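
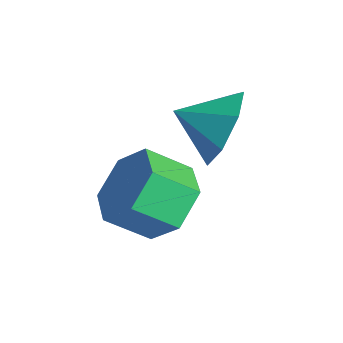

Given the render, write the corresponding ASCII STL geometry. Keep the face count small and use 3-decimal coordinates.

solid 
facet normal 0.410 0.828 -0.382
outer loop
vertex 4.24 -1.622 0.634
vertex 3.642 -1.654 -0.077
vertex 3.545 -1.227 0.743
endloop
endfacet
facet normal -0.027 -0.310 0.950
outer loop
vertex 4.24 -1.622 0.634
vertex 3.545 -1.227 0.743
vertex 3.218 -2.506 0.317
endloop
endfacet
facet normal 0.411 0.828 -0.382
outer loop
vertex 3.545 -1.227 0.743
vertex 3.642 -1.654 -0.077
vertex 2.923 -1.153 0.235
endloop
endfacet
facet normal -0.636 -0.092 0.766
outer loop
vertex 3.545 -1.227 0.743
vertex 2.923 -1.153 0.235
vertex 3.218 -2.506 0.317
endloop
endfacet
facet normal 0.411 0.828 -0.382
outer loop
vertex 2.923 -1.153 0.235
vertex 3.642 -1.654 -0.077
vertex 2.842 -1.456 -0.509
endloop
endfacet
facet normal -0.962 -0.199 0.186
outer loop
vertex 2.923 -1.153 0.235
vertex 2.842 -1.456 -0.509
vertex 3.218 -2.506 0.317
endloop
endfacet
facet normal 0.412 0.827 -0.383
outer loop
vertex 2.842 -1.456 -0.509
vertex 3.642 -1.654 -0.077
vertex 3.363 -1.909 -0.927
endloop
endfacet
facet normal -0.759 -0.548 -0.352
outer loop
vertex 2.842 -1.456 -0.509
vertex 3.363 -1.909 -0.927
vertex 3.218 -2.506 0.317
endloop
endfacet
facet normal 0.411 0.827 -0.383
outer loop
vertex 3.363 -1.909 -0.927
vertex 3.642 -1.654 -0.077
vertex 4.094 -2.169 -0.705
endloop
endfacet
facet normal -0.178 -0.879 -0.443
outer loop
vertex 3.363 -1.909 -0.927
vertex 4.094 -2.169 -0.705
vertex 3.218 -2.506 0.317
endloop
endfacet
facet normal 0.411 0.827 -0.383
outer loop
vertex 4.094 -2.169 -0.705
vertex 3.642 -1.654 -0.077
vertex 4.484 -2.041 -0.01
endloop
endfacet
facet normal 0.341 -0.940 -0.018
outer loop
vertex 4.094 -2.169 -0.705
vertex 4.484 -2.041 -0.01
vertex 3.218 -2.506 0.317
endloop
endfacet
facet normal 0.411 0.827 -0.383
outer loop
vertex 4.484 -2.041 -0.01
vertex 3.642 -1.654 -0.077
vertex 4.24 -1.622 0.634
endloop
endfacet
facet normal 0.408 -0.687 0.601
outer loop
vertex 4.484 -2.041 -0.01
vertex 4.24 -1.622 0.634
vertex 3.218 -2.506 0.317
endloop
endfacet
facet normal 0.174 0.778 -0.604
outer loop
vertex 4.907 -3.032 -1.616
vertex 4.045 -2.852 -1.632
vertex 4.56 -2.489 -1.017
endloop
endfacet
facet normal 0.902 0.120 0.414
outer loop
vertex 4.907 -3.032 -1.616
vertex 4.56 -2.489 -1.017
vertex 4.716 -3.888 -0.952
endloop
endfacet
facet normal 0.902 0.120 0.414
outer loop
vertex 4.716 -3.888 -0.952
vertex 4.56 -2.489 -1.017
vertex 4.369 -3.345 -0.353
endloop
endfacet
facet normal -0.174 -0.778 0.604
outer loop
vertex 4.716 -3.888 -0.952
vertex 4.369 -3.345 -0.353
vertex 3.855 -3.708 -0.968
endloop
endfacet
facet normal 0.174 0.778 -0.604
outer loop
vertex 4.56 -2.489 -1.017
vertex 4.045 -2.852 -1.632
vertex 3.698 -2.309 -1.033
endloop
endfacet
facet normal 0.109 0.594 0.797
outer loop
vertex 4.56 -2.489 -1.017
vertex 3.698 -2.309 -1.033
vertex 4.369 -3.345 -0.353
endloop
endfacet
facet normal 0.110 0.594 0.797
outer loop
vertex 4.369 -3.345 -0.353
vertex 3.698 -2.309 -1.033
vertex 3.507 -3.165 -0.368
endloop
endfacet
facet normal -0.173 -0.778 0.604
outer loop
vertex 4.369 -3.345 -0.353
vertex 3.507 -3.165 -0.368
vertex 3.855 -3.708 -0.968
endloop
endfacet
facet normal 0.174 0.778 -0.604
outer loop
vertex 3.698 -2.309 -1.033
vertex 4.045 -2.852 -1.632
vertex 3.184 -2.672 -1.648
endloop
endfacet
facet normal -0.793 0.474 0.383
outer loop
vertex 3.698 -2.309 -1.033
vertex 3.184 -2.672 -1.648
vertex 3.507 -3.165 -0.368
endloop
endfacet
facet normal -0.793 0.474 0.383
outer loop
vertex 3.507 -3.165 -0.368
vertex 3.184 -2.672 -1.648
vertex 2.993 -3.528 -0.984
endloop
endfacet
facet normal -0.174 -0.778 0.604
outer loop
vertex 3.507 -3.165 -0.368
vertex 2.993 -3.528 -0.984
vertex 3.855 -3.708 -0.968
endloop
endfacet
facet normal 0.174 0.778 -0.604
outer loop
vertex 3.184 -2.672 -1.648
vertex 4.045 -2.852 -1.632
vertex 3.531 -3.215 -2.247
endloop
endfacet
facet normal -0.902 -0.120 -0.414
outer loop
vertex 3.184 -2.672 -1.648
vertex 3.531 -3.215 -2.247
vertex 2.993 -3.528 -0.984
endloop
endfacet
facet normal -0.902 -0.120 -0.414
outer loop
vertex 2.993 -3.528 -0.984
vertex 3.531 -3.215 -2.247
vertex 3.34 -4.071 -1.583
endloop
endfacet
facet normal -0.174 -0.778 0.604
outer loop
vertex 2.993 -3.528 -0.984
vertex 3.34 -4.071 -1.583
vertex 3.855 -3.708 -0.968
endloop
endfacet
facet normal 0.173 0.778 -0.604
outer loop
vertex 3.531 -3.215 -2.247
vertex 4.045 -2.852 -1.632
vertex 4.393 -3.395 -2.232
endloop
endfacet
facet normal -0.110 -0.594 -0.797
outer loop
vertex 3.531 -3.215 -2.247
vertex 4.393 -3.395 -2.232
vertex 3.34 -4.071 -1.583
endloop
endfacet
facet normal -0.109 -0.594 -0.797
outer loop
vertex 3.34 -4.071 -1.583
vertex 4.393 -3.395 -2.232
vertex 4.202 -4.251 -1.567
endloop
endfacet
facet normal -0.174 -0.778 0.604
outer loop
vertex 3.34 -4.071 -1.583
vertex 4.202 -4.251 -1.567
vertex 3.855 -3.708 -0.968
endloop
endfacet
facet normal 0.174 0.778 -0.604
outer loop
vertex 4.393 -3.395 -2.232
vertex 4.045 -2.852 -1.632
vertex 4.907 -3.032 -1.616
endloop
endfacet
facet normal 0.793 -0.474 -0.382
outer loop
vertex 4.393 -3.395 -2.232
vertex 4.907 -3.032 -1.616
vertex 4.202 -4.251 -1.567
endloop
endfacet
facet normal 0.793 -0.474 -0.383
outer loop
vertex 4.202 -4.251 -1.567
vertex 4.907 -3.032 -1.616
vertex 4.716 -3.888 -0.952
endloop
endfacet
facet normal -0.174 -0.778 0.604
outer loop
vertex 4.202 -4.251 -1.567
vertex 4.716 -3.888 -0.952
vertex 3.855 -3.708 -0.968
endloop
endfacet

endsolid


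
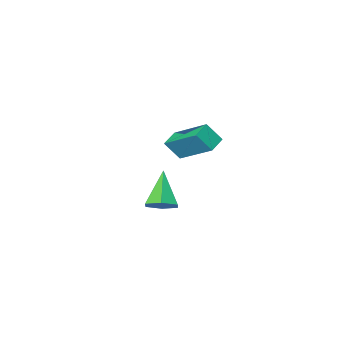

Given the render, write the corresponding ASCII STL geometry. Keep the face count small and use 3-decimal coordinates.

solid 
facet normal -0.833 -0.454 0.316
outer loop
vertex -4.035 -0.276 2.669
vertex -4.552 0.104 1.851
vertex -3.536 -1.95 1.577
endloop
endfacet
facet normal 0.497 -0.365 0.787
outer loop
vertex -2.828 -1.564 1.309
vertex -4.035 -0.276 2.669
vertex -3.536 -1.95 1.577
endloop
endfacet
facet normal -0.833 -0.454 0.316
outer loop
vertex -3.536 -1.95 1.577
vertex -4.552 0.104 1.851
vertex -4.053 -1.57 0.759
endloop
endfacet
facet normal 0.242 -0.812 -0.530
outer loop
vertex -4.053 -1.57 0.759
vertex -2.828 -1.564 1.309
vertex -3.536 -1.95 1.577
endloop
endfacet
facet normal -0.242 0.812 0.530
outer loop
vertex -4.035 -0.276 2.669
vertex -3.844 0.49 1.583
vertex -4.552 0.104 1.851
endloop
endfacet
facet normal 0.497 -0.365 0.787
outer loop
vertex -3.327 0.11 2.401
vertex -4.035 -0.276 2.669
vertex -2.828 -1.564 1.309
endloop
endfacet
facet normal -0.242 0.812 0.530
outer loop
vertex -3.327 0.11 2.401
vertex -3.844 0.49 1.583
vertex -4.035 -0.276 2.669
endloop
endfacet
facet normal -0.497 0.365 -0.787
outer loop
vertex -4.552 0.104 1.851
vertex -3.844 0.49 1.583
vertex -4.053 -1.57 0.759
endloop
endfacet
facet normal 0.242 -0.812 -0.530
outer loop
vertex -3.345 -1.184 0.491
vertex -2.828 -1.564 1.309
vertex -4.053 -1.57 0.759
endloop
endfacet
facet normal -0.497 0.365 -0.787
outer loop
vertex -4.053 -1.57 0.759
vertex -3.844 0.49 1.583
vertex -3.345 -1.184 0.491
endloop
endfacet
facet normal 0.833 0.454 -0.316
outer loop
vertex -3.345 -1.184 0.491
vertex -3.327 0.11 2.401
vertex -2.828 -1.564 1.309
endloop
endfacet
facet normal 0.833 0.454 -0.316
outer loop
vertex -3.844 0.49 1.583
vertex -3.327 0.11 2.401
vertex -3.345 -1.184 0.491
endloop
endfacet
facet normal 0.359 0.548 -0.755
outer loop
vertex 1.073 3.889 1.605
vertex 0.432 3.98 1.366
vertex 0.698 4.428 1.818
endloop
endfacet
facet normal 0.594 0.098 0.798
outer loop
vertex 1.073 3.889 1.605
vertex 0.698 4.428 1.818
vertex -0.172 3.06 2.634
endloop
endfacet
facet normal 0.360 0.548 -0.755
outer loop
vertex 0.698 4.428 1.818
vertex 0.432 3.98 1.366
vertex 0.058 4.519 1.579
endloop
endfacet
facet normal -0.206 0.595 0.777
outer loop
vertex 0.698 4.428 1.818
vertex 0.058 4.519 1.579
vertex -0.172 3.06 2.634
endloop
endfacet
facet normal 0.360 0.548 -0.755
outer loop
vertex 0.058 4.519 1.579
vertex 0.432 3.98 1.366
vertex -0.209 4.071 1.126
endloop
endfacet
facet normal -0.921 0.313 0.233
outer loop
vertex 0.058 4.519 1.579
vertex -0.209 4.071 1.126
vertex -0.172 3.06 2.634
endloop
endfacet
facet normal 0.360 0.548 -0.755
outer loop
vertex -0.209 4.071 1.126
vertex 0.432 3.98 1.366
vertex 0.166 3.532 0.914
endloop
endfacet
facet normal -0.835 -0.466 -0.292
outer loop
vertex -0.209 4.071 1.126
vertex 0.166 3.532 0.914
vertex -0.172 3.06 2.634
endloop
endfacet
facet normal 0.359 0.548 -0.755
outer loop
vertex 0.166 3.532 0.914
vertex 0.432 3.98 1.366
vertex 0.807 3.441 1.153
endloop
endfacet
facet normal -0.036 -0.962 -0.271
outer loop
vertex 0.166 3.532 0.914
vertex 0.807 3.441 1.153
vertex -0.172 3.06 2.634
endloop
endfacet
facet normal 0.359 0.548 -0.755
outer loop
vertex 0.807 3.441 1.153
vertex 0.432 3.98 1.366
vertex 1.073 3.889 1.605
endloop
endfacet
facet normal 0.680 -0.680 0.274
outer loop
vertex 0.807 3.441 1.153
vertex 1.073 3.889 1.605
vertex -0.172 3.06 2.634
endloop
endfacet

endsolid


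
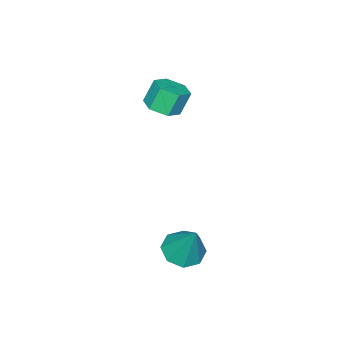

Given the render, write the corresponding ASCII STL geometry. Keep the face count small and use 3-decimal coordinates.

solid 
facet normal 0.391 -0.174 -0.904
outer loop
vertex -1.97 -0.654 1.129
vertex -2.456 -1.359 1.055
vertex -2.754 -0.601 0.78
endloop
endfacet
facet normal 0.127 0.983 -0.135
outer loop
vertex -1.97 -0.654 1.129
vertex -2.754 -0.601 0.78
vertex -2.458 -0.436 2.259
endloop
endfacet
facet normal 0.128 0.983 -0.135
outer loop
vertex -2.458 -0.436 2.259
vertex -2.754 -0.601 0.78
vertex -3.242 -0.382 1.91
endloop
endfacet
facet normal -0.390 0.174 0.904
outer loop
vertex -2.458 -0.436 2.259
vertex -3.242 -0.382 1.91
vertex -2.944 -1.141 2.185
endloop
endfacet
facet normal 0.391 -0.174 -0.904
outer loop
vertex -2.754 -0.601 0.78
vertex -2.456 -1.359 1.055
vertex -3.24 -1.306 0.706
endloop
endfacet
facet normal -0.726 0.545 -0.419
outer loop
vertex -2.754 -0.601 0.78
vertex -3.24 -1.306 0.706
vertex -3.242 -0.382 1.91
endloop
endfacet
facet normal -0.727 0.544 -0.419
outer loop
vertex -3.242 -0.382 1.91
vertex -3.24 -1.306 0.706
vertex -3.728 -1.088 1.836
endloop
endfacet
facet normal -0.391 0.174 0.904
outer loop
vertex -3.242 -0.382 1.91
vertex -3.728 -1.088 1.836
vertex -2.944 -1.141 2.185
endloop
endfacet
facet normal 0.391 -0.174 -0.904
outer loop
vertex -3.24 -1.306 0.706
vertex -2.456 -1.359 1.055
vertex -2.942 -2.064 0.981
endloop
endfacet
facet normal -0.853 -0.438 -0.284
outer loop
vertex -3.24 -1.306 0.706
vertex -2.942 -2.064 0.981
vertex -3.728 -1.088 1.836
endloop
endfacet
facet normal -0.853 -0.438 -0.284
outer loop
vertex -3.728 -1.088 1.836
vertex -2.942 -2.064 0.981
vertex -3.43 -1.846 2.111
endloop
endfacet
facet normal -0.391 0.174 0.904
outer loop
vertex -3.728 -1.088 1.836
vertex -3.43 -1.846 2.111
vertex -2.944 -1.141 2.185
endloop
endfacet
facet normal 0.390 -0.174 -0.904
outer loop
vertex -2.942 -2.064 0.981
vertex -2.456 -1.359 1.055
vertex -2.158 -2.118 1.33
endloop
endfacet
facet normal -0.128 -0.983 0.134
outer loop
vertex -2.942 -2.064 0.981
vertex -2.158 -2.118 1.33
vertex -3.43 -1.846 2.111
endloop
endfacet
facet normal -0.127 -0.983 0.136
outer loop
vertex -3.43 -1.846 2.111
vertex -2.158 -2.118 1.33
vertex -2.646 -1.899 2.46
endloop
endfacet
facet normal -0.391 0.174 0.904
outer loop
vertex -3.43 -1.846 2.111
vertex -2.646 -1.899 2.46
vertex -2.944 -1.141 2.185
endloop
endfacet
facet normal 0.391 -0.174 -0.904
outer loop
vertex -2.158 -2.118 1.33
vertex -2.456 -1.359 1.055
vertex -1.672 -1.412 1.404
endloop
endfacet
facet normal 0.727 -0.544 0.419
outer loop
vertex -2.158 -2.118 1.33
vertex -1.672 -1.412 1.404
vertex -2.646 -1.899 2.46
endloop
endfacet
facet normal 0.726 -0.545 0.419
outer loop
vertex -2.646 -1.899 2.46
vertex -1.672 -1.412 1.404
vertex -2.16 -1.194 2.534
endloop
endfacet
facet normal -0.391 0.174 0.904
outer loop
vertex -2.646 -1.899 2.46
vertex -2.16 -1.194 2.534
vertex -2.944 -1.141 2.185
endloop
endfacet
facet normal 0.391 -0.174 -0.904
outer loop
vertex -1.672 -1.412 1.404
vertex -2.456 -1.359 1.055
vertex -1.97 -0.654 1.129
endloop
endfacet
facet normal 0.853 0.438 0.284
outer loop
vertex -1.672 -1.412 1.404
vertex -1.97 -0.654 1.129
vertex -2.16 -1.194 2.534
endloop
endfacet
facet normal 0.853 0.438 0.284
outer loop
vertex -2.16 -1.194 2.534
vertex -1.97 -0.654 1.129
vertex -2.458 -0.436 2.259
endloop
endfacet
facet normal -0.391 0.174 0.904
outer loop
vertex -2.16 -1.194 2.534
vertex -2.458 -0.436 2.259
vertex -2.944 -1.141 2.185
endloop
endfacet
facet normal -0.183 -0.437 -0.880
outer loop
vertex 2.934 3.837 -3.012
vertex 2.243 3.321 -2.612
vertex 2.287 4.168 -3.042
endloop
endfacet
facet normal 0.457 0.885 -0.088
outer loop
vertex 2.934 3.837 -3.012
vertex 2.287 4.168 -3.042
vertex 2.617 4.219 -0.808
endloop
endfacet
facet normal -0.182 -0.438 -0.881
outer loop
vertex 2.287 4.168 -3.042
vertex 2.243 3.321 -2.612
vertex 1.614 4.003 -2.821
endloop
endfacet
facet normal -0.234 0.972 0.012
outer loop
vertex 2.287 4.168 -3.042
vertex 1.614 4.003 -2.821
vertex 2.617 4.219 -0.808
endloop
endfacet
facet normal -0.183 -0.438 -0.880
outer loop
vertex 1.614 4.003 -2.821
vertex 2.243 3.321 -2.612
vertex 1.31 3.439 -2.477
endloop
endfacet
facet normal -0.746 0.590 0.308
outer loop
vertex 1.614 4.003 -2.821
vertex 1.31 3.439 -2.477
vertex 2.617 4.219 -0.808
endloop
endfacet
facet normal -0.183 -0.437 -0.881
outer loop
vertex 1.31 3.439 -2.477
vertex 2.243 3.321 -2.612
vertex 1.552 2.806 -2.213
endloop
endfacet
facet normal -0.778 -0.036 0.627
outer loop
vertex 1.31 3.439 -2.477
vertex 1.552 2.806 -2.213
vertex 2.617 4.219 -0.808
endloop
endfacet
facet normal -0.183 -0.437 -0.881
outer loop
vertex 1.552 2.806 -2.213
vertex 2.243 3.321 -2.612
vertex 2.199 2.475 -2.183
endloop
endfacet
facet normal -0.313 -0.541 0.781
outer loop
vertex 1.552 2.806 -2.213
vertex 2.199 2.475 -2.183
vertex 2.617 4.219 -0.808
endloop
endfacet
facet normal -0.182 -0.437 -0.881
outer loop
vertex 2.199 2.475 -2.183
vertex 2.243 3.321 -2.612
vertex 2.871 2.64 -2.404
endloop
endfacet
facet normal 0.378 -0.627 0.681
outer loop
vertex 2.199 2.475 -2.183
vertex 2.871 2.64 -2.404
vertex 2.617 4.219 -0.808
endloop
endfacet
facet normal -0.183 -0.438 -0.880
outer loop
vertex 2.871 2.64 -2.404
vertex 2.243 3.321 -2.612
vertex 3.176 3.204 -2.748
endloop
endfacet
facet normal 0.889 -0.246 0.385
outer loop
vertex 2.871 2.64 -2.404
vertex 3.176 3.204 -2.748
vertex 2.617 4.219 -0.808
endloop
endfacet
facet normal -0.183 -0.437 -0.880
outer loop
vertex 3.176 3.204 -2.748
vertex 2.243 3.321 -2.612
vertex 2.934 3.837 -3.012
endloop
endfacet
facet normal 0.922 0.380 0.067
outer loop
vertex 3.176 3.204 -2.748
vertex 2.934 3.837 -3.012
vertex 2.617 4.219 -0.808
endloop
endfacet

endsolid


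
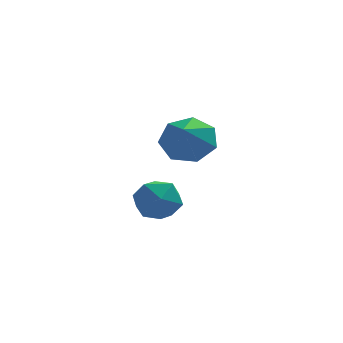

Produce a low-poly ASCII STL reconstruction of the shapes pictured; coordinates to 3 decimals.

solid 
facet normal -0.003 0.298 0.955
outer loop
vertex 1.585 -3.126 1.2
vertex 1.161 -3.934 1.451
vertex 2.106 -3.88 1.437
endloop
endfacet
facet normal 0.554 0.573 0.604
outer loop
vertex 1.585 -3.126 1.2
vertex 2.106 -3.88 1.437
vertex 2.358 -3.345 0.698
endloop
endfacet
facet normal 0.304 0.951 0.053
outer loop
vertex 1.585 -3.126 1.2
vertex 2.358 -3.345 0.698
vertex 1.569 -3.068 0.255
endloop
endfacet
facet normal -0.408 0.911 0.063
outer loop
vertex 1.585 -3.126 1.2
vertex 1.569 -3.068 0.255
vertex 0.829 -3.432 0.72
endloop
endfacet
facet normal -0.599 0.507 0.620
outer loop
vertex 1.585 -3.126 1.2
vertex 0.829 -3.432 0.72
vertex 1.161 -3.934 1.451
endloop
endfacet
facet normal 0.939 0.032 0.343
outer loop
vertex 2.358 -3.345 0.698
vertex 2.106 -3.88 1.437
vertex 2.411 -4.288 0.64
endloop
endfacet
facet normal 0.037 -0.412 0.910
outer loop
vertex 2.106 -3.88 1.437
vertex 1.161 -3.934 1.451
vertex 1.671 -4.652 1.105
endloop
endfacet
facet normal -0.926 -0.075 0.369
outer loop
vertex 1.161 -3.934 1.451
vertex 0.829 -3.432 0.72
vertex 0.882 -4.375 0.662
endloop
endfacet
facet normal -0.619 0.578 -0.532
outer loop
vertex 0.829 -3.432 0.72
vertex 1.569 -3.068 0.255
vertex 1.134 -3.84 -0.077
endloop
endfacet
facet normal 0.534 0.644 -0.548
outer loop
vertex 1.569 -3.068 0.255
vertex 2.358 -3.345 0.698
vertex 2.079 -3.786 -0.091
endloop
endfacet
facet normal 0.408 -0.911 -0.063
outer loop
vertex 1.655 -4.594 0.16
vertex 2.411 -4.288 0.64
vertex 1.671 -4.652 1.105
endloop
endfacet
facet normal -0.304 -0.951 -0.053
outer loop
vertex 1.655 -4.594 0.16
vertex 1.671 -4.652 1.105
vertex 0.882 -4.375 0.662
endloop
endfacet
facet normal -0.554 -0.573 -0.604
outer loop
vertex 1.655 -4.594 0.16
vertex 0.882 -4.375 0.662
vertex 1.134 -3.84 -0.077
endloop
endfacet
facet normal 0.003 -0.298 -0.955
outer loop
vertex 1.655 -4.594 0.16
vertex 1.134 -3.84 -0.077
vertex 2.079 -3.786 -0.091
endloop
endfacet
facet normal 0.599 -0.507 -0.620
outer loop
vertex 1.655 -4.594 0.16
vertex 2.079 -3.786 -0.091
vertex 2.411 -4.288 0.64
endloop
endfacet
facet normal 0.619 -0.578 0.532
outer loop
vertex 1.671 -4.652 1.105
vertex 2.411 -4.288 0.64
vertex 2.106 -3.88 1.437
endloop
endfacet
facet normal -0.534 -0.644 0.548
outer loop
vertex 0.882 -4.375 0.662
vertex 1.671 -4.652 1.105
vertex 1.161 -3.934 1.451
endloop
endfacet
facet normal -0.939 -0.032 -0.343
outer loop
vertex 1.134 -3.84 -0.077
vertex 0.882 -4.375 0.662
vertex 0.829 -3.432 0.72
endloop
endfacet
facet normal -0.037 0.412 -0.910
outer loop
vertex 2.079 -3.786 -0.091
vertex 1.134 -3.84 -0.077
vertex 1.569 -3.068 0.255
endloop
endfacet
facet normal 0.926 0.075 -0.369
outer loop
vertex 2.411 -4.288 0.64
vertex 2.079 -3.786 -0.091
vertex 2.358 -3.345 0.698
endloop
endfacet
facet normal 0.186 0.744 -0.642
outer loop
vertex 3.961 0.535 2.025
vertex 3.018 0.361 1.55
vertex 3.243 1.012 2.369
endloop
endfacet
facet normal 0.421 -0.020 0.907
outer loop
vertex 3.961 0.535 2.025
vertex 3.243 1.012 2.369
vertex 2.722 -0.821 2.57
endloop
endfacet
facet normal 0.187 0.743 -0.642
outer loop
vertex 3.243 1.012 2.369
vertex 3.018 0.361 1.55
vertex 2.356 0.999 2.096
endloop
endfacet
facet normal -0.292 0.186 0.938
outer loop
vertex 3.243 1.012 2.369
vertex 2.356 0.999 2.096
vertex 2.722 -0.821 2.57
endloop
endfacet
facet normal 0.187 0.743 -0.642
outer loop
vertex 2.356 0.999 2.096
vertex 3.018 0.361 1.55
vertex 1.967 0.506 1.412
endloop
endfacet
facet normal -0.857 -0.038 0.515
outer loop
vertex 2.356 0.999 2.096
vertex 1.967 0.506 1.412
vertex 2.722 -0.821 2.57
endloop
endfacet
facet normal 0.187 0.744 -0.641
outer loop
vertex 1.967 0.506 1.412
vertex 3.018 0.361 1.55
vertex 2.37 -0.096 0.831
endloop
endfacet
facet normal -0.850 -0.524 -0.046
outer loop
vertex 1.967 0.506 1.412
vertex 2.37 -0.096 0.831
vertex 2.722 -0.821 2.57
endloop
endfacet
facet normal 0.187 0.744 -0.642
outer loop
vertex 2.37 -0.096 0.831
vertex 3.018 0.361 1.55
vertex 3.262 -0.354 0.792
endloop
endfacet
facet normal -0.276 -0.906 -0.322
outer loop
vertex 2.37 -0.096 0.831
vertex 3.262 -0.354 0.792
vertex 2.722 -0.821 2.57
endloop
endfacet
facet normal 0.186 0.744 -0.642
outer loop
vertex 3.262 -0.354 0.792
vertex 3.018 0.361 1.55
vertex 3.97 -0.073 1.323
endloop
endfacet
facet normal 0.433 -0.895 -0.104
outer loop
vertex 3.262 -0.354 0.792
vertex 3.97 -0.073 1.323
vertex 2.722 -0.821 2.57
endloop
endfacet
facet normal 0.186 0.744 -0.642
outer loop
vertex 3.97 -0.073 1.323
vertex 3.018 0.361 1.55
vertex 3.961 0.535 2.025
endloop
endfacet
facet normal 0.743 -0.501 0.443
outer loop
vertex 3.97 -0.073 1.323
vertex 3.961 0.535 2.025
vertex 2.722 -0.821 2.57
endloop
endfacet

endsolid


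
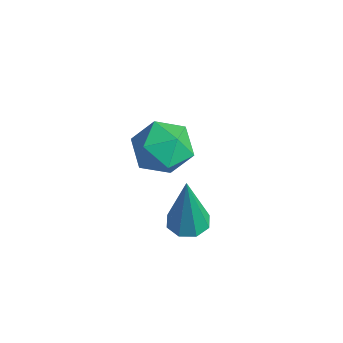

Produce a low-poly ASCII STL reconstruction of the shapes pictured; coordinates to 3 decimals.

solid 
facet normal -0.623 0.562 0.544
outer loop
vertex -2.712 2.809 1.647
vertex -3.534 2.316 1.214
vertex -3.101 1.942 2.096
endloop
endfacet
facet normal -0.005 0.462 0.887
outer loop
vertex -2.712 2.809 1.647
vertex -3.101 1.942 2.096
vertex -2.061 2.079 2.031
endloop
endfacet
facet normal 0.519 0.712 0.474
outer loop
vertex -2.712 2.809 1.647
vertex -2.061 2.079 2.031
vertex -1.85 2.539 1.109
endloop
endfacet
facet normal 0.224 0.966 -0.125
outer loop
vertex -2.712 2.809 1.647
vertex -1.85 2.539 1.109
vertex -2.761 2.685 0.604
endloop
endfacet
facet normal -0.481 0.873 -0.081
outer loop
vertex -2.712 2.809 1.647
vertex -2.761 2.685 0.604
vertex -3.534 2.316 1.214
endloop
endfacet
facet normal 0.092 -0.240 0.966
outer loop
vertex -2.061 2.079 2.031
vertex -3.101 1.942 2.096
vertex -2.479 1.135 1.836
endloop
endfacet
facet normal -0.908 -0.080 0.412
outer loop
vertex -3.101 1.942 2.096
vertex -3.534 2.316 1.214
vertex -3.39 1.281 1.331
endloop
endfacet
facet normal -0.677 0.424 -0.601
outer loop
vertex -3.534 2.316 1.214
vertex -2.761 2.685 0.604
vertex -3.179 1.741 0.409
endloop
endfacet
facet normal 0.465 0.575 -0.673
outer loop
vertex -2.761 2.685 0.604
vertex -1.85 2.539 1.109
vertex -2.139 1.878 0.344
endloop
endfacet
facet normal 0.941 0.164 0.297
outer loop
vertex -1.85 2.539 1.109
vertex -2.061 2.079 2.031
vertex -1.706 1.504 1.226
endloop
endfacet
facet normal -0.224 -0.966 0.125
outer loop
vertex -2.528 1.011 0.793
vertex -2.479 1.135 1.836
vertex -3.39 1.281 1.331
endloop
endfacet
facet normal -0.519 -0.712 -0.474
outer loop
vertex -2.528 1.011 0.793
vertex -3.39 1.281 1.331
vertex -3.179 1.741 0.409
endloop
endfacet
facet normal 0.005 -0.462 -0.887
outer loop
vertex -2.528 1.011 0.793
vertex -3.179 1.741 0.409
vertex -2.139 1.878 0.344
endloop
endfacet
facet normal 0.623 -0.562 -0.544
outer loop
vertex -2.528 1.011 0.793
vertex -2.139 1.878 0.344
vertex -1.706 1.504 1.226
endloop
endfacet
facet normal 0.481 -0.873 0.081
outer loop
vertex -2.528 1.011 0.793
vertex -1.706 1.504 1.226
vertex -2.479 1.135 1.836
endloop
endfacet
facet normal -0.465 -0.575 0.673
outer loop
vertex -3.39 1.281 1.331
vertex -2.479 1.135 1.836
vertex -3.101 1.942 2.096
endloop
endfacet
facet normal -0.941 -0.164 -0.297
outer loop
vertex -3.179 1.741 0.409
vertex -3.39 1.281 1.331
vertex -3.534 2.316 1.214
endloop
endfacet
facet normal -0.092 0.240 -0.966
outer loop
vertex -2.139 1.878 0.344
vertex -3.179 1.741 0.409
vertex -2.761 2.685 0.604
endloop
endfacet
facet normal 0.908 0.080 -0.412
outer loop
vertex -1.706 1.504 1.226
vertex -2.139 1.878 0.344
vertex -1.85 2.539 1.109
endloop
endfacet
facet normal 0.677 -0.424 0.601
outer loop
vertex -2.479 1.135 1.836
vertex -1.706 1.504 1.226
vertex -2.061 2.079 2.031
endloop
endfacet
facet normal -0.054 0.067 -0.996
outer loop
vertex 1.277 0.902 1.432
vertex 0.724 0.561 1.439
vertex 0.875 1.192 1.473
endloop
endfacet
facet normal 0.579 0.760 0.295
outer loop
vertex 1.277 0.902 1.432
vertex 0.875 1.192 1.473
vertex 0.836 0.419 3.541
endloop
endfacet
facet normal -0.053 0.066 -0.996
outer loop
vertex 0.875 1.192 1.473
vertex 0.724 0.561 1.439
vertex 0.384 1.112 1.494
endloop
endfacet
facet normal -0.137 0.929 0.345
outer loop
vertex 0.875 1.192 1.473
vertex 0.384 1.112 1.494
vertex 0.836 0.419 3.541
endloop
endfacet
facet normal -0.052 0.067 -0.996
outer loop
vertex 0.384 1.112 1.494
vertex 0.724 0.561 1.439
vertex 0.093 0.709 1.482
endloop
endfacet
facet normal -0.764 0.541 0.352
outer loop
vertex 0.384 1.112 1.494
vertex 0.093 0.709 1.482
vertex 0.836 0.419 3.541
endloop
endfacet
facet normal -0.052 0.067 -0.996
outer loop
vertex 0.093 0.709 1.482
vertex 0.724 0.561 1.439
vertex 0.171 0.219 1.445
endloop
endfacet
facet normal -0.934 -0.172 0.313
outer loop
vertex 0.093 0.709 1.482
vertex 0.171 0.219 1.445
vertex 0.836 0.419 3.541
endloop
endfacet
facet normal -0.053 0.068 -0.996
outer loop
vertex 0.171 0.219 1.445
vertex 0.724 0.561 1.439
vertex 0.573 -0.071 1.404
endloop
endfacet
facet normal -0.549 -0.797 0.250
outer loop
vertex 0.171 0.219 1.445
vertex 0.573 -0.071 1.404
vertex 0.836 0.419 3.541
endloop
endfacet
facet normal -0.052 0.068 -0.996
outer loop
vertex 0.573 -0.071 1.404
vertex 0.724 0.561 1.439
vertex 1.064 0.009 1.384
endloop
endfacet
facet normal 0.166 -0.966 0.201
outer loop
vertex 0.573 -0.071 1.404
vertex 1.064 0.009 1.384
vertex 0.836 0.419 3.541
endloop
endfacet
facet normal -0.054 0.066 -0.996
outer loop
vertex 1.064 0.009 1.384
vertex 0.724 0.561 1.439
vertex 1.355 0.412 1.395
endloop
endfacet
facet normal 0.793 -0.578 0.194
outer loop
vertex 1.064 0.009 1.384
vertex 1.355 0.412 1.395
vertex 0.836 0.419 3.541
endloop
endfacet
facet normal -0.054 0.067 -0.996
outer loop
vertex 1.355 0.412 1.395
vertex 0.724 0.561 1.439
vertex 1.277 0.902 1.432
endloop
endfacet
facet normal 0.963 0.136 0.232
outer loop
vertex 1.355 0.412 1.395
vertex 1.277 0.902 1.432
vertex 0.836 0.419 3.541
endloop
endfacet

endsolid


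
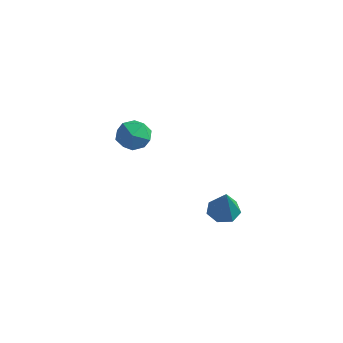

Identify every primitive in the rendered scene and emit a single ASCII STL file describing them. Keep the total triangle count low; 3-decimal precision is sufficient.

solid 
facet normal -0.178 0.983 -0.034
outer loop
vertex -3.987 -0.167 1.424
vertex -4.022 -0.133 2.58
vertex -3.019 0.029 2.026
endloop
endfacet
facet normal 0.212 0.776 -0.594
outer loop
vertex -3.987 -0.167 1.424
vertex -3.019 0.029 2.026
vertex -2.997 -0.677 1.111
endloop
endfacet
facet normal -0.157 0.277 -0.948
outer loop
vertex -3.987 -0.167 1.424
vertex -2.997 -0.677 1.111
vertex -3.986 -1.277 1.099
endloop
endfacet
facet normal -0.776 0.177 -0.606
outer loop
vertex -3.987 -0.167 1.424
vertex -3.986 -1.277 1.099
vertex -4.619 -0.941 2.007
endloop
endfacet
facet normal -0.789 0.613 -0.042
outer loop
vertex -3.987 -0.167 1.424
vertex -4.619 -0.941 2.007
vertex -4.022 -0.133 2.58
endloop
endfacet
facet normal 0.810 0.474 -0.346
outer loop
vertex -2.997 -0.677 1.111
vertex -3.019 0.029 2.026
vertex -2.421 -0.959 2.073
endloop
endfacet
facet normal 0.178 0.810 0.559
outer loop
vertex -3.019 0.029 2.026
vertex -4.022 -0.133 2.58
vertex -3.054 -0.623 2.981
endloop
endfacet
facet normal -0.810 0.211 0.547
outer loop
vertex -4.022 -0.133 2.58
vertex -4.619 -0.941 2.007
vertex -4.043 -1.223 2.969
endloop
endfacet
facet normal -0.788 -0.494 -0.366
outer loop
vertex -4.619 -0.941 2.007
vertex -3.986 -1.277 1.099
vertex -4.021 -1.929 2.054
endloop
endfacet
facet normal 0.213 -0.332 -0.919
outer loop
vertex -3.986 -1.277 1.099
vertex -2.997 -0.677 1.111
vertex -3.018 -1.767 1.5
endloop
endfacet
facet normal 0.776 -0.177 0.606
outer loop
vertex -3.053 -1.733 2.656
vertex -2.421 -0.959 2.073
vertex -3.054 -0.623 2.981
endloop
endfacet
facet normal 0.157 -0.277 0.948
outer loop
vertex -3.053 -1.733 2.656
vertex -3.054 -0.623 2.981
vertex -4.043 -1.223 2.969
endloop
endfacet
facet normal -0.212 -0.776 0.594
outer loop
vertex -3.053 -1.733 2.656
vertex -4.043 -1.223 2.969
vertex -4.021 -1.929 2.054
endloop
endfacet
facet normal 0.178 -0.983 0.034
outer loop
vertex -3.053 -1.733 2.656
vertex -4.021 -1.929 2.054
vertex -3.018 -1.767 1.5
endloop
endfacet
facet normal 0.789 -0.613 0.042
outer loop
vertex -3.053 -1.733 2.656
vertex -3.018 -1.767 1.5
vertex -2.421 -0.959 2.073
endloop
endfacet
facet normal 0.788 0.494 0.366
outer loop
vertex -3.054 -0.623 2.981
vertex -2.421 -0.959 2.073
vertex -3.019 0.029 2.026
endloop
endfacet
facet normal -0.213 0.332 0.919
outer loop
vertex -4.043 -1.223 2.969
vertex -3.054 -0.623 2.981
vertex -4.022 -0.133 2.58
endloop
endfacet
facet normal -0.810 -0.474 0.346
outer loop
vertex -4.021 -1.929 2.054
vertex -4.043 -1.223 2.969
vertex -4.619 -0.941 2.007
endloop
endfacet
facet normal -0.178 -0.810 -0.559
outer loop
vertex -3.018 -1.767 1.5
vertex -4.021 -1.929 2.054
vertex -3.986 -1.277 1.099
endloop
endfacet
facet normal 0.810 -0.211 -0.547
outer loop
vertex -2.421 -0.959 2.073
vertex -3.018 -1.767 1.5
vertex -2.997 -0.677 1.111
endloop
endfacet
facet normal -0.269 0.311 -0.912
outer loop
vertex 4.235 -3.123 -0.333
vertex 3.455 -2.78 0.014
vertex 4.27 -2.365 -0.085
endloop
endfacet
facet normal 0.994 -0.073 0.082
outer loop
vertex 4.235 -3.123 -0.333
vertex 4.27 -2.365 -0.085
vertex 4.025 -3.44 1.946
endloop
endfacet
facet normal -0.269 0.311 -0.912
outer loop
vertex 4.27 -2.365 -0.085
vertex 3.455 -2.78 0.014
vertex 3.691 -1.919 0.238
endloop
endfacet
facet normal 0.689 0.603 0.402
outer loop
vertex 4.27 -2.365 -0.085
vertex 3.691 -1.919 0.238
vertex 4.025 -3.44 1.946
endloop
endfacet
facet normal -0.269 0.311 -0.912
outer loop
vertex 3.691 -1.919 0.238
vertex 3.455 -2.78 0.014
vertex 2.935 -2.122 0.392
endloop
endfacet
facet normal -0.062 0.739 0.670
outer loop
vertex 3.691 -1.919 0.238
vertex 2.935 -2.122 0.392
vertex 4.025 -3.44 1.946
endloop
endfacet
facet normal -0.268 0.311 -0.912
outer loop
vertex 2.935 -2.122 0.392
vertex 3.455 -2.78 0.014
vertex 2.57 -2.82 0.261
endloop
endfacet
facet normal -0.692 0.234 0.683
outer loop
vertex 2.935 -2.122 0.392
vertex 2.57 -2.82 0.261
vertex 4.025 -3.44 1.946
endloop
endfacet
facet normal -0.268 0.312 -0.912
outer loop
vertex 2.57 -2.82 0.261
vertex 3.455 -2.78 0.014
vertex 2.871 -3.488 -0.056
endloop
endfacet
facet normal -0.728 -0.533 0.432
outer loop
vertex 2.57 -2.82 0.261
vertex 2.871 -3.488 -0.056
vertex 4.025 -3.44 1.946
endloop
endfacet
facet normal -0.269 0.312 -0.911
outer loop
vertex 2.871 -3.488 -0.056
vertex 3.455 -2.78 0.014
vertex 3.613 -3.622 -0.321
endloop
endfacet
facet normal -0.140 -0.985 0.105
outer loop
vertex 2.871 -3.488 -0.056
vertex 3.613 -3.622 -0.321
vertex 4.025 -3.44 1.946
endloop
endfacet
facet normal -0.268 0.312 -0.911
outer loop
vertex 3.613 -3.622 -0.321
vertex 3.455 -2.78 0.014
vertex 4.235 -3.123 -0.333
endloop
endfacet
facet normal 0.624 -0.779 -0.051
outer loop
vertex 3.613 -3.622 -0.321
vertex 4.235 -3.123 -0.333
vertex 4.025 -3.44 1.946
endloop
endfacet

endsolid


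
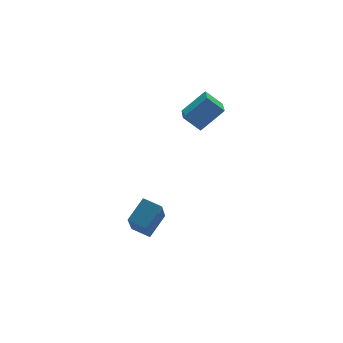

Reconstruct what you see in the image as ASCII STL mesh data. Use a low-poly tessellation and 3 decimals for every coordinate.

solid 
facet normal -0.349 -0.529 0.774
outer loop
vertex -1.95 -0.533 -0.148
vertex -2.493 0.203 0.11
vertex -2.953 -1.002 -0.92
endloop
endfacet
facet normal 0.571 -0.775 -0.271
outer loop
vertex -2.227 0.097 -2.53
vertex -1.95 -0.533 -0.148
vertex -2.953 -1.002 -0.92
endloop
endfacet
facet normal -0.349 -0.529 0.774
outer loop
vertex -2.953 -1.002 -0.92
vertex -2.493 0.203 0.11
vertex -3.496 -0.266 -0.662
endloop
endfacet
facet normal -0.743 -0.347 -0.572
outer loop
vertex -3.496 -0.266 -0.662
vertex -2.227 0.097 -2.53
vertex -2.953 -1.002 -0.92
endloop
endfacet
facet normal 0.743 0.347 0.572
outer loop
vertex -1.95 -0.533 -0.148
vertex -1.767 1.302 -1.5
vertex -2.493 0.203 0.11
endloop
endfacet
facet normal 0.571 -0.775 -0.271
outer loop
vertex -1.224 0.566 -1.758
vertex -1.95 -0.533 -0.148
vertex -2.227 0.097 -2.53
endloop
endfacet
facet normal 0.743 0.347 0.572
outer loop
vertex -1.224 0.566 -1.758
vertex -1.767 1.302 -1.5
vertex -1.95 -0.533 -0.148
endloop
endfacet
facet normal -0.571 0.775 0.271
outer loop
vertex -2.493 0.203 0.11
vertex -1.767 1.302 -1.5
vertex -3.496 -0.266 -0.662
endloop
endfacet
facet normal -0.743 -0.347 -0.572
outer loop
vertex -2.77 0.833 -2.272
vertex -2.227 0.097 -2.53
vertex -3.496 -0.266 -0.662
endloop
endfacet
facet normal -0.571 0.775 0.271
outer loop
vertex -3.496 -0.266 -0.662
vertex -1.767 1.302 -1.5
vertex -2.77 0.833 -2.272
endloop
endfacet
facet normal 0.349 0.529 -0.774
outer loop
vertex -2.77 0.833 -2.272
vertex -1.224 0.566 -1.758
vertex -2.227 0.097 -2.53
endloop
endfacet
facet normal 0.349 0.529 -0.774
outer loop
vertex -1.767 1.302 -1.5
vertex -1.224 0.566 -1.758
vertex -2.77 0.833 -2.272
endloop
endfacet
facet normal -0.716 0.119 -0.687
outer loop
vertex 0.124 1.408 3.847
vertex 0.667 2.541 3.478
vertex 0.73 0.882 3.124
endloop
endfacet
facet normal -0.414 -0.865 0.282
outer loop
vertex 1.833 0.699 4.182
vertex 0.124 1.408 3.847
vertex 0.73 0.882 3.124
endloop
endfacet
facet normal -0.716 0.119 -0.687
outer loop
vertex 0.73 0.882 3.124
vertex 0.667 2.541 3.478
vertex 1.273 2.016 2.755
endloop
endfacet
facet normal 0.561 -0.487 -0.669
outer loop
vertex 1.273 2.016 2.755
vertex 1.833 0.699 4.182
vertex 0.73 0.882 3.124
endloop
endfacet
facet normal -0.561 0.487 0.669
outer loop
vertex 0.124 1.408 3.847
vertex 1.77 2.358 4.536
vertex 0.667 2.541 3.478
endloop
endfacet
facet normal -0.414 -0.866 0.281
outer loop
vertex 1.227 1.224 4.905
vertex 0.124 1.408 3.847
vertex 1.833 0.699 4.182
endloop
endfacet
facet normal -0.561 0.487 0.670
outer loop
vertex 1.227 1.224 4.905
vertex 1.77 2.358 4.536
vertex 0.124 1.408 3.847
endloop
endfacet
facet normal 0.414 0.866 -0.282
outer loop
vertex 0.667 2.541 3.478
vertex 1.77 2.358 4.536
vertex 1.273 2.016 2.755
endloop
endfacet
facet normal 0.561 -0.487 -0.670
outer loop
vertex 2.376 1.832 3.813
vertex 1.833 0.699 4.182
vertex 1.273 2.016 2.755
endloop
endfacet
facet normal 0.415 0.865 -0.282
outer loop
vertex 1.273 2.016 2.755
vertex 1.77 2.358 4.536
vertex 2.376 1.832 3.813
endloop
endfacet
facet normal 0.716 -0.120 0.687
outer loop
vertex 2.376 1.832 3.813
vertex 1.227 1.224 4.905
vertex 1.833 0.699 4.182
endloop
endfacet
facet normal 0.716 -0.119 0.687
outer loop
vertex 1.77 2.358 4.536
vertex 1.227 1.224 4.905
vertex 2.376 1.832 3.813
endloop
endfacet

endsolid


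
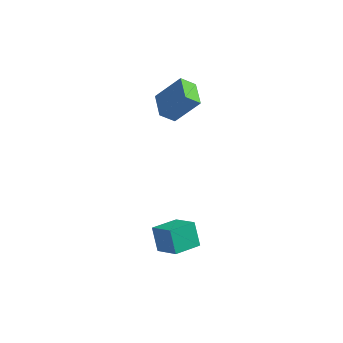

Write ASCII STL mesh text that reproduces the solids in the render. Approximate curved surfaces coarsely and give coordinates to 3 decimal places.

solid 
facet normal -0.523 -0.835 0.173
outer loop
vertex 1.718 -4.299 -1.41
vertex 0.734 -3.82 -2.072
vertex 2.148 -4.772 -2.39
endloop
endfacet
facet normal 0.769 -0.374 0.518
outer loop
vertex 2.806 -3.72 -2.608
vertex 1.718 -4.299 -1.41
vertex 2.148 -4.772 -2.39
endloop
endfacet
facet normal -0.523 -0.835 0.173
outer loop
vertex 2.148 -4.772 -2.39
vertex 0.734 -3.82 -2.072
vertex 1.163 -4.292 -3.052
endloop
endfacet
facet normal 0.367 -0.403 -0.838
outer loop
vertex 1.163 -4.292 -3.052
vertex 2.806 -3.72 -2.608
vertex 2.148 -4.772 -2.39
endloop
endfacet
facet normal -0.367 0.403 0.838
outer loop
vertex 1.718 -4.299 -1.41
vertex 1.392 -2.768 -2.29
vertex 0.734 -3.82 -2.072
endloop
endfacet
facet normal 0.769 -0.375 0.517
outer loop
vertex 2.377 -3.248 -1.628
vertex 1.718 -4.299 -1.41
vertex 2.806 -3.72 -2.608
endloop
endfacet
facet normal -0.367 0.404 0.838
outer loop
vertex 2.377 -3.248 -1.628
vertex 1.392 -2.768 -2.29
vertex 1.718 -4.299 -1.41
endloop
endfacet
facet normal -0.770 0.374 -0.517
outer loop
vertex 0.734 -3.82 -2.072
vertex 1.392 -2.768 -2.29
vertex 1.163 -4.292 -3.052
endloop
endfacet
facet normal 0.367 -0.404 -0.838
outer loop
vertex 1.822 -3.241 -3.27
vertex 2.806 -3.72 -2.608
vertex 1.163 -4.292 -3.052
endloop
endfacet
facet normal -0.769 0.375 -0.518
outer loop
vertex 1.163 -4.292 -3.052
vertex 1.392 -2.768 -2.29
vertex 1.822 -3.241 -3.27
endloop
endfacet
facet normal 0.523 0.835 -0.173
outer loop
vertex 1.822 -3.241 -3.27
vertex 2.377 -3.248 -1.628
vertex 2.806 -3.72 -2.608
endloop
endfacet
facet normal 0.523 0.834 -0.173
outer loop
vertex 1.392 -2.768 -2.29
vertex 2.377 -3.248 -1.628
vertex 1.822 -3.241 -3.27
endloop
endfacet
facet normal -0.611 -0.446 0.655
outer loop
vertex 0.454 0.744 2.602
vertex -0.171 1.827 2.756
vertex -0.552 0.336 1.386
endloop
endfacet
facet normal 0.497 -0.859 -0.123
outer loop
vertex -0.009 0.733 0.804
vertex 0.454 0.744 2.602
vertex -0.552 0.336 1.386
endloop
endfacet
facet normal -0.610 -0.446 0.655
outer loop
vertex -0.552 0.336 1.386
vertex -0.171 1.827 2.756
vertex -1.177 1.419 1.541
endloop
endfacet
facet normal -0.617 -0.249 -0.746
outer loop
vertex -1.177 1.419 1.541
vertex -0.009 0.733 0.804
vertex -0.552 0.336 1.386
endloop
endfacet
facet normal 0.617 0.250 0.746
outer loop
vertex 0.454 0.744 2.602
vertex 0.372 2.224 2.174
vertex -0.171 1.827 2.756
endloop
endfacet
facet normal 0.497 -0.859 -0.123
outer loop
vertex 0.997 1.141 2.019
vertex 0.454 0.744 2.602
vertex -0.009 0.733 0.804
endloop
endfacet
facet normal 0.618 0.250 0.746
outer loop
vertex 0.997 1.141 2.019
vertex 0.372 2.224 2.174
vertex 0.454 0.744 2.602
endloop
endfacet
facet normal -0.497 0.859 0.123
outer loop
vertex -0.171 1.827 2.756
vertex 0.372 2.224 2.174
vertex -1.177 1.419 1.541
endloop
endfacet
facet normal -0.618 -0.250 -0.746
outer loop
vertex -0.634 1.816 0.958
vertex -0.009 0.733 0.804
vertex -1.177 1.419 1.541
endloop
endfacet
facet normal -0.497 0.859 0.123
outer loop
vertex -1.177 1.419 1.541
vertex 0.372 2.224 2.174
vertex -0.634 1.816 0.958
endloop
endfacet
facet normal 0.610 0.445 -0.655
outer loop
vertex -0.634 1.816 0.958
vertex 0.997 1.141 2.019
vertex -0.009 0.733 0.804
endloop
endfacet
facet normal 0.610 0.446 -0.655
outer loop
vertex 0.372 2.224 2.174
vertex 0.997 1.141 2.019
vertex -0.634 1.816 0.958
endloop
endfacet

endsolid


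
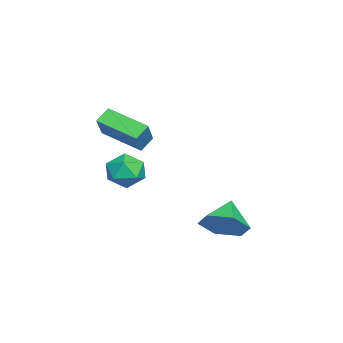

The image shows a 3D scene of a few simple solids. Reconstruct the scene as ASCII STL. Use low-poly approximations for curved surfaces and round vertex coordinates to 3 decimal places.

solid 
facet normal -0.578 0.459 0.674
outer loop
vertex -3.048 -2.491 -2.092
vertex -2.596 -2.956 -1.388
vertex -2.271 -2.107 -1.687
endloop
endfacet
facet normal -0.482 0.870 0.100
outer loop
vertex -3.048 -2.491 -2.092
vertex -2.271 -2.107 -1.687
vertex -2.388 -2.063 -2.636
endloop
endfacet
facet normal -0.719 0.511 -0.471
outer loop
vertex -3.048 -2.491 -2.092
vertex -2.388 -2.063 -2.636
vertex -2.784 -2.885 -2.923
endloop
endfacet
facet normal -0.961 -0.121 -0.248
outer loop
vertex -3.048 -2.491 -2.092
vertex -2.784 -2.885 -2.923
vertex -2.913 -3.437 -2.152
endloop
endfacet
facet normal -0.875 -0.154 0.460
outer loop
vertex -3.048 -2.491 -2.092
vertex -2.913 -3.437 -2.152
vertex -2.596 -2.956 -1.388
endloop
endfacet
facet normal 0.219 0.976 0.018
outer loop
vertex -2.388 -2.063 -2.636
vertex -2.271 -2.107 -1.687
vertex -1.527 -2.263 -2.268
endloop
endfacet
facet normal 0.064 0.310 0.949
outer loop
vertex -2.271 -2.107 -1.687
vertex -2.596 -2.956 -1.388
vertex -1.656 -2.815 -1.497
endloop
endfacet
facet normal -0.416 -0.682 0.602
outer loop
vertex -2.596 -2.956 -1.388
vertex -2.913 -3.437 -2.152
vertex -2.052 -3.637 -1.784
endloop
endfacet
facet normal -0.556 -0.629 -0.543
outer loop
vertex -2.913 -3.437 -2.152
vertex -2.784 -2.885 -2.923
vertex -2.169 -3.593 -2.733
endloop
endfacet
facet normal -0.164 0.395 -0.904
outer loop
vertex -2.784 -2.885 -2.923
vertex -2.388 -2.063 -2.636
vertex -1.844 -2.744 -3.032
endloop
endfacet
facet normal 0.961 0.121 0.248
outer loop
vertex -1.392 -3.209 -2.328
vertex -1.527 -2.263 -2.268
vertex -1.656 -2.815 -1.497
endloop
endfacet
facet normal 0.719 -0.511 0.471
outer loop
vertex -1.392 -3.209 -2.328
vertex -1.656 -2.815 -1.497
vertex -2.052 -3.637 -1.784
endloop
endfacet
facet normal 0.482 -0.870 -0.100
outer loop
vertex -1.392 -3.209 -2.328
vertex -2.052 -3.637 -1.784
vertex -2.169 -3.593 -2.733
endloop
endfacet
facet normal 0.578 -0.459 -0.674
outer loop
vertex -1.392 -3.209 -2.328
vertex -2.169 -3.593 -2.733
vertex -1.844 -2.744 -3.032
endloop
endfacet
facet normal 0.875 0.154 -0.460
outer loop
vertex -1.392 -3.209 -2.328
vertex -1.844 -2.744 -3.032
vertex -1.527 -2.263 -2.268
endloop
endfacet
facet normal 0.556 0.629 0.543
outer loop
vertex -1.656 -2.815 -1.497
vertex -1.527 -2.263 -2.268
vertex -2.271 -2.107 -1.687
endloop
endfacet
facet normal 0.164 -0.395 0.904
outer loop
vertex -2.052 -3.637 -1.784
vertex -1.656 -2.815 -1.497
vertex -2.596 -2.956 -1.388
endloop
endfacet
facet normal -0.219 -0.976 -0.018
outer loop
vertex -2.169 -3.593 -2.733
vertex -2.052 -3.637 -1.784
vertex -2.913 -3.437 -2.152
endloop
endfacet
facet normal -0.064 -0.310 -0.949
outer loop
vertex -1.844 -2.744 -3.032
vertex -2.169 -3.593 -2.733
vertex -2.784 -2.885 -2.923
endloop
endfacet
facet normal 0.416 0.682 -0.602
outer loop
vertex -1.527 -2.263 -2.268
vertex -1.844 -2.744 -3.032
vertex -2.388 -2.063 -2.636
endloop
endfacet
facet normal -0.674 0.012 -0.739
outer loop
vertex -1.901 -3.262 0.726
vertex -1.215 -1.538 0.129
vertex -1.368 -3.645 0.234
endloop
endfacet
facet normal -0.352 -0.884 0.307
outer loop
vertex -0.405 -3.662 1.291
vertex -1.901 -3.262 0.726
vertex -1.368 -3.645 0.234
endloop
endfacet
facet normal -0.674 0.012 -0.739
outer loop
vertex -1.368 -3.645 0.234
vertex -1.215 -1.538 0.129
vertex -0.682 -1.92 -0.363
endloop
endfacet
facet normal 0.650 -0.466 -0.600
outer loop
vertex -0.682 -1.92 -0.363
vertex -0.405 -3.662 1.291
vertex -1.368 -3.645 0.234
endloop
endfacet
facet normal -0.650 0.466 0.600
outer loop
vertex -1.901 -3.262 0.726
vertex -0.252 -1.555 1.186
vertex -1.215 -1.538 0.129
endloop
endfacet
facet normal -0.352 -0.885 0.306
outer loop
vertex -0.938 -3.28 1.783
vertex -1.901 -3.262 0.726
vertex -0.405 -3.662 1.291
endloop
endfacet
facet normal -0.650 0.466 0.600
outer loop
vertex -0.938 -3.28 1.783
vertex -0.252 -1.555 1.186
vertex -1.901 -3.262 0.726
endloop
endfacet
facet normal 0.352 0.885 -0.306
outer loop
vertex -1.215 -1.538 0.129
vertex -0.252 -1.555 1.186
vertex -0.682 -1.92 -0.363
endloop
endfacet
facet normal 0.650 -0.466 -0.600
outer loop
vertex 0.281 -1.938 0.694
vertex -0.405 -3.662 1.291
vertex -0.682 -1.92 -0.363
endloop
endfacet
facet normal 0.353 0.884 -0.306
outer loop
vertex -0.682 -1.92 -0.363
vertex -0.252 -1.555 1.186
vertex 0.281 -1.938 0.694
endloop
endfacet
facet normal 0.674 -0.012 0.739
outer loop
vertex 0.281 -1.938 0.694
vertex -0.938 -3.28 1.783
vertex -0.405 -3.662 1.291
endloop
endfacet
facet normal 0.674 -0.012 0.739
outer loop
vertex -0.252 -1.555 1.186
vertex -0.938 -3.28 1.783
vertex 0.281 -1.938 0.694
endloop
endfacet
facet normal 0.801 -0.095 -0.591
outer loop
vertex 3.356 1.283 -1.883
vertex 2.899 1.883 -2.599
vertex 3.493 2.314 -1.863
endloop
endfacet
facet normal 0.064 -0.028 0.998
outer loop
vertex 3.356 1.283 -1.883
vertex 3.493 2.314 -1.863
vertex 1.761 2.017 -1.761
endloop
endfacet
facet normal 0.801 -0.095 -0.591
outer loop
vertex 3.493 2.314 -1.863
vertex 2.899 1.883 -2.599
vertex 3.036 2.913 -2.579
endloop
endfacet
facet normal -0.087 0.736 0.671
outer loop
vertex 3.493 2.314 -1.863
vertex 3.036 2.913 -2.579
vertex 1.761 2.017 -1.761
endloop
endfacet
facet normal 0.802 -0.095 -0.590
outer loop
vertex 3.036 2.913 -2.579
vertex 2.899 1.883 -2.599
vertex 2.442 2.482 -3.316
endloop
endfacet
facet normal -0.579 0.815 -0.010
outer loop
vertex 3.036 2.913 -2.579
vertex 2.442 2.482 -3.316
vertex 1.761 2.017 -1.761
endloop
endfacet
facet normal 0.802 -0.095 -0.590
outer loop
vertex 2.442 2.482 -3.316
vertex 2.899 1.883 -2.599
vertex 2.305 1.451 -3.336
endloop
endfacet
facet normal -0.922 0.130 -0.365
outer loop
vertex 2.442 2.482 -3.316
vertex 2.305 1.451 -3.336
vertex 1.761 2.017 -1.761
endloop
endfacet
facet normal 0.802 -0.095 -0.590
outer loop
vertex 2.305 1.451 -3.336
vertex 2.899 1.883 -2.599
vertex 2.762 0.852 -2.619
endloop
endfacet
facet normal -0.772 -0.635 -0.038
outer loop
vertex 2.305 1.451 -3.336
vertex 2.762 0.852 -2.619
vertex 1.761 2.017 -1.761
endloop
endfacet
facet normal 0.801 -0.095 -0.591
outer loop
vertex 2.762 0.852 -2.619
vertex 2.899 1.883 -2.599
vertex 3.356 1.283 -1.883
endloop
endfacet
facet normal -0.279 -0.713 0.643
outer loop
vertex 2.762 0.852 -2.619
vertex 3.356 1.283 -1.883
vertex 1.761 2.017 -1.761
endloop
endfacet

endsolid


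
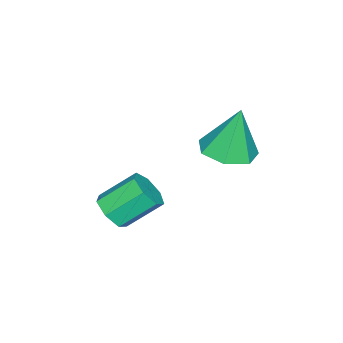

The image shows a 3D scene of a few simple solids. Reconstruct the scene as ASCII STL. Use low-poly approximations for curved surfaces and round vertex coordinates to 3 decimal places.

solid 
facet normal 0.476 -0.623 -0.621
outer loop
vertex 1.306 -2.033 0.508
vertex 0.989 -1.69 -0.079
vertex 1.639 -1.532 0.261
endloop
endfacet
facet normal 0.715 -0.137 0.686
outer loop
vertex 1.306 -2.033 0.508
vertex 1.639 -1.532 0.261
vertex 0.587 -1.093 1.446
endloop
endfacet
facet normal 0.715 -0.136 0.685
outer loop
vertex 0.587 -1.093 1.446
vertex 1.639 -1.532 0.261
vertex 0.92 -0.591 1.198
endloop
endfacet
facet normal -0.477 0.623 0.620
outer loop
vertex 0.587 -1.093 1.446
vertex 0.92 -0.591 1.198
vertex 0.271 -0.75 0.859
endloop
endfacet
facet normal 0.476 -0.623 -0.621
outer loop
vertex 1.639 -1.532 0.261
vertex 0.989 -1.69 -0.079
vertex 1.483 -1.15 -0.242
endloop
endfacet
facet normal 0.846 0.517 0.130
outer loop
vertex 1.639 -1.532 0.261
vertex 1.483 -1.15 -0.242
vertex 0.92 -0.591 1.198
endloop
endfacet
facet normal 0.846 0.517 0.130
outer loop
vertex 0.92 -0.591 1.198
vertex 1.483 -1.15 -0.242
vertex 0.764 -0.209 0.695
endloop
endfacet
facet normal -0.477 0.623 0.621
outer loop
vertex 0.92 -0.591 1.198
vertex 0.764 -0.209 0.695
vertex 0.271 -0.75 0.859
endloop
endfacet
facet normal 0.476 -0.623 -0.621
outer loop
vertex 1.483 -1.15 -0.242
vertex 0.989 -1.69 -0.079
vertex 0.955 -1.175 -0.622
endloop
endfacet
facet normal 0.340 0.781 -0.524
outer loop
vertex 1.483 -1.15 -0.242
vertex 0.955 -1.175 -0.622
vertex 0.764 -0.209 0.695
endloop
endfacet
facet normal 0.340 0.781 -0.524
outer loop
vertex 0.764 -0.209 0.695
vertex 0.955 -1.175 -0.622
vertex 0.236 -0.234 0.315
endloop
endfacet
facet normal -0.476 0.622 0.621
outer loop
vertex 0.764 -0.209 0.695
vertex 0.236 -0.234 0.315
vertex 0.271 -0.75 0.859
endloop
endfacet
facet normal 0.477 -0.623 -0.621
outer loop
vertex 0.955 -1.175 -0.622
vertex 0.989 -1.69 -0.079
vertex 0.453 -1.588 -0.593
endloop
endfacet
facet normal -0.422 0.457 -0.783
outer loop
vertex 0.955 -1.175 -0.622
vertex 0.453 -1.588 -0.593
vertex 0.236 -0.234 0.315
endloop
endfacet
facet normal -0.423 0.457 -0.783
outer loop
vertex 0.236 -0.234 0.315
vertex 0.453 -1.588 -0.593
vertex -0.266 -0.647 0.345
endloop
endfacet
facet normal -0.475 0.623 0.621
outer loop
vertex 0.236 -0.234 0.315
vertex -0.266 -0.647 0.345
vertex 0.271 -0.75 0.859
endloop
endfacet
facet normal 0.476 -0.623 -0.620
outer loop
vertex 0.453 -1.588 -0.593
vertex 0.989 -1.69 -0.079
vertex 0.355 -2.078 -0.176
endloop
endfacet
facet normal -0.867 -0.211 -0.452
outer loop
vertex 0.453 -1.588 -0.593
vertex 0.355 -2.078 -0.176
vertex -0.266 -0.647 0.345
endloop
endfacet
facet normal -0.866 -0.211 -0.453
outer loop
vertex -0.266 -0.647 0.345
vertex 0.355 -2.078 -0.176
vertex -0.364 -1.138 0.761
endloop
endfacet
facet normal -0.476 0.622 0.622
outer loop
vertex -0.266 -0.647 0.345
vertex -0.364 -1.138 0.761
vertex 0.271 -0.75 0.859
endloop
endfacet
facet normal 0.476 -0.623 -0.621
outer loop
vertex 0.355 -2.078 -0.176
vertex 0.989 -1.69 -0.079
vertex 0.735 -2.276 0.314
endloop
endfacet
facet normal -0.658 -0.721 0.219
outer loop
vertex 0.355 -2.078 -0.176
vertex 0.735 -2.276 0.314
vertex -0.364 -1.138 0.761
endloop
endfacet
facet normal -0.658 -0.721 0.219
outer loop
vertex -0.364 -1.138 0.761
vertex 0.735 -2.276 0.314
vertex 0.016 -1.336 1.251
endloop
endfacet
facet normal -0.476 0.623 0.621
outer loop
vertex -0.364 -1.138 0.761
vertex 0.016 -1.336 1.251
vertex 0.271 -0.75 0.859
endloop
endfacet
facet normal 0.476 -0.623 -0.621
outer loop
vertex 0.735 -2.276 0.314
vertex 0.989 -1.69 -0.079
vertex 1.306 -2.033 0.508
endloop
endfacet
facet normal 0.046 -0.687 0.725
outer loop
vertex 0.735 -2.276 0.314
vertex 1.306 -2.033 0.508
vertex 0.016 -1.336 1.251
endloop
endfacet
facet normal 0.045 -0.688 0.724
outer loop
vertex 0.016 -1.336 1.251
vertex 1.306 -2.033 0.508
vertex 0.587 -1.093 1.446
endloop
endfacet
facet normal -0.477 0.623 0.620
outer loop
vertex 0.016 -1.336 1.251
vertex 0.587 -1.093 1.446
vertex 0.271 -0.75 0.859
endloop
endfacet
facet normal 0.130 -0.168 -0.977
outer loop
vertex -0.034 0.904 2.94
vertex -0.841 1.406 2.746
vertex 0.071 1.729 2.812
endloop
endfacet
facet normal 0.832 -0.020 0.555
outer loop
vertex -0.034 0.904 2.94
vertex 0.071 1.729 2.812
vertex -1.079 1.714 4.534
endloop
endfacet
facet normal 0.130 -0.169 -0.977
outer loop
vertex 0.071 1.729 2.812
vertex -0.841 1.406 2.746
vertex -0.51 2.311 2.634
endloop
endfacet
facet normal 0.586 0.706 0.397
outer loop
vertex 0.071 1.729 2.812
vertex -0.51 2.311 2.634
vertex -1.079 1.714 4.534
endloop
endfacet
facet normal 0.129 -0.168 -0.977
outer loop
vertex -0.51 2.311 2.634
vertex -0.841 1.406 2.746
vertex -1.341 2.212 2.541
endloop
endfacet
facet normal -0.143 0.956 0.258
outer loop
vertex -0.51 2.311 2.634
vertex -1.341 2.212 2.541
vertex -1.079 1.714 4.534
endloop
endfacet
facet normal 0.130 -0.168 -0.977
outer loop
vertex -1.341 2.212 2.541
vertex -0.841 1.406 2.746
vertex -1.795 1.506 2.602
endloop
endfacet
facet normal -0.807 0.540 0.241
outer loop
vertex -1.341 2.212 2.541
vertex -1.795 1.506 2.602
vertex -1.079 1.714 4.534
endloop
endfacet
facet normal 0.130 -0.168 -0.977
outer loop
vertex -1.795 1.506 2.602
vertex -0.841 1.406 2.746
vertex -1.531 0.725 2.771
endloop
endfacet
facet normal -0.905 -0.228 0.360
outer loop
vertex -1.795 1.506 2.602
vertex -1.531 0.725 2.771
vertex -1.079 1.714 4.534
endloop
endfacet
facet normal 0.131 -0.168 -0.977
outer loop
vertex -1.531 0.725 2.771
vertex -0.841 1.406 2.746
vertex -0.747 0.457 2.922
endloop
endfacet
facet normal -0.364 -0.769 0.525
outer loop
vertex -1.531 0.725 2.771
vertex -0.747 0.457 2.922
vertex -1.079 1.714 4.534
endloop
endfacet
facet normal 0.130 -0.168 -0.977
outer loop
vertex -0.747 0.457 2.922
vertex -0.841 1.406 2.746
vertex -0.034 0.904 2.94
endloop
endfacet
facet normal 0.409 -0.677 0.612
outer loop
vertex -0.747 0.457 2.922
vertex -0.034 0.904 2.94
vertex -1.079 1.714 4.534
endloop
endfacet

endsolid


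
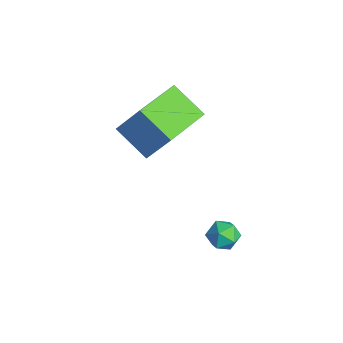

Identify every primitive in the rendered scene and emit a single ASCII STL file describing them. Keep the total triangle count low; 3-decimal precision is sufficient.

solid 
facet normal -0.945 0.125 0.303
outer loop
vertex 0.066 0.639 0.367
vertex -0.103 0.009 0.1
vertex 0.118 0.062 0.767
endloop
endfacet
facet normal -0.491 0.466 0.736
outer loop
vertex 0.066 0.639 0.367
vertex 0.118 0.062 0.767
vertex 0.622 0.553 0.792
endloop
endfacet
facet normal -0.119 0.932 0.344
outer loop
vertex 0.066 0.639 0.367
vertex 0.622 0.553 0.792
vertex 0.712 0.805 0.14
endloop
endfacet
facet normal -0.343 0.879 -0.332
outer loop
vertex 0.066 0.639 0.367
vertex 0.712 0.805 0.14
vertex 0.264 0.469 -0.287
endloop
endfacet
facet normal -0.853 0.380 -0.357
outer loop
vertex 0.066 0.639 0.367
vertex 0.264 0.469 -0.287
vertex -0.103 0.009 0.1
endloop
endfacet
facet normal -0.034 -0.016 0.999
outer loop
vertex 0.622 0.553 0.792
vertex 0.118 0.062 0.767
vertex 0.796 -0.129 0.787
endloop
endfacet
facet normal -0.768 -0.566 0.299
outer loop
vertex 0.118 0.062 0.767
vertex -0.103 0.009 0.1
vertex 0.348 -0.465 0.36
endloop
endfacet
facet normal -0.620 -0.153 -0.769
outer loop
vertex -0.103 0.009 0.1
vertex 0.264 0.469 -0.287
vertex 0.438 -0.213 -0.292
endloop
endfacet
facet normal 0.205 0.653 -0.729
outer loop
vertex 0.264 0.469 -0.287
vertex 0.712 0.805 0.14
vertex 0.942 0.278 -0.267
endloop
endfacet
facet normal 0.567 0.739 0.364
outer loop
vertex 0.712 0.805 0.14
vertex 0.622 0.553 0.792
vertex 1.163 0.331 0.4
endloop
endfacet
facet normal 0.343 -0.879 0.332
outer loop
vertex 0.994 -0.299 0.133
vertex 0.796 -0.129 0.787
vertex 0.348 -0.465 0.36
endloop
endfacet
facet normal 0.119 -0.932 -0.344
outer loop
vertex 0.994 -0.299 0.133
vertex 0.348 -0.465 0.36
vertex 0.438 -0.213 -0.292
endloop
endfacet
facet normal 0.491 -0.466 -0.736
outer loop
vertex 0.994 -0.299 0.133
vertex 0.438 -0.213 -0.292
vertex 0.942 0.278 -0.267
endloop
endfacet
facet normal 0.945 -0.125 -0.303
outer loop
vertex 0.994 -0.299 0.133
vertex 0.942 0.278 -0.267
vertex 1.163 0.331 0.4
endloop
endfacet
facet normal 0.853 -0.380 0.357
outer loop
vertex 0.994 -0.299 0.133
vertex 1.163 0.331 0.4
vertex 0.796 -0.129 0.787
endloop
endfacet
facet normal -0.205 -0.653 0.729
outer loop
vertex 0.348 -0.465 0.36
vertex 0.796 -0.129 0.787
vertex 0.118 0.062 0.767
endloop
endfacet
facet normal -0.567 -0.739 -0.364
outer loop
vertex 0.438 -0.213 -0.292
vertex 0.348 -0.465 0.36
vertex -0.103 0.009 0.1
endloop
endfacet
facet normal 0.034 0.016 -0.999
outer loop
vertex 0.942 0.278 -0.267
vertex 0.438 -0.213 -0.292
vertex 0.264 0.469 -0.287
endloop
endfacet
facet normal 0.768 0.566 -0.299
outer loop
vertex 1.163 0.331 0.4
vertex 0.942 0.278 -0.267
vertex 0.712 0.805 0.14
endloop
endfacet
facet normal 0.620 0.153 0.769
outer loop
vertex 0.796 -0.129 0.787
vertex 1.163 0.331 0.4
vertex 0.622 0.553 0.792
endloop
endfacet
facet normal -0.396 -0.367 -0.842
outer loop
vertex -3.753 -2.235 3.595
vertex -4.918 -0.409 3.347
vertex -2.498 -1.555 2.709
endloop
endfacet
facet normal 0.534 -0.838 0.114
outer loop
vertex -1.782 -0.891 4.233
vertex -3.753 -2.235 3.595
vertex -2.498 -1.555 2.709
endloop
endfacet
facet normal -0.396 -0.367 -0.842
outer loop
vertex -2.498 -1.555 2.709
vertex -4.918 -0.409 3.347
vertex -3.663 0.271 2.461
endloop
endfacet
facet normal 0.747 0.405 -0.527
outer loop
vertex -3.663 0.271 2.461
vertex -1.782 -0.891 4.233
vertex -2.498 -1.555 2.709
endloop
endfacet
facet normal -0.747 -0.405 0.527
outer loop
vertex -3.753 -2.235 3.595
vertex -4.202 0.255 4.871
vertex -4.918 -0.409 3.347
endloop
endfacet
facet normal 0.534 -0.838 0.114
outer loop
vertex -3.037 -1.571 5.119
vertex -3.753 -2.235 3.595
vertex -1.782 -0.891 4.233
endloop
endfacet
facet normal -0.747 -0.405 0.527
outer loop
vertex -3.037 -1.571 5.119
vertex -4.202 0.255 4.871
vertex -3.753 -2.235 3.595
endloop
endfacet
facet normal -0.534 0.838 -0.114
outer loop
vertex -4.918 -0.409 3.347
vertex -4.202 0.255 4.871
vertex -3.663 0.271 2.461
endloop
endfacet
facet normal 0.747 0.405 -0.527
outer loop
vertex -2.947 0.935 3.985
vertex -1.782 -0.891 4.233
vertex -3.663 0.271 2.461
endloop
endfacet
facet normal -0.534 0.838 -0.114
outer loop
vertex -3.663 0.271 2.461
vertex -4.202 0.255 4.871
vertex -2.947 0.935 3.985
endloop
endfacet
facet normal 0.396 0.367 0.842
outer loop
vertex -2.947 0.935 3.985
vertex -3.037 -1.571 5.119
vertex -1.782 -0.891 4.233
endloop
endfacet
facet normal 0.396 0.367 0.842
outer loop
vertex -4.202 0.255 4.871
vertex -3.037 -1.571 5.119
vertex -2.947 0.935 3.985
endloop
endfacet

endsolid


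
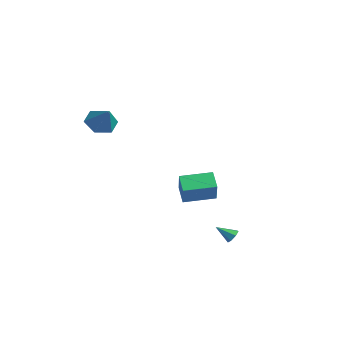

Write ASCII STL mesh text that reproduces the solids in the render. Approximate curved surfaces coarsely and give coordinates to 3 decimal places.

solid 
facet normal -0.709 0.018 -0.705
outer loop
vertex -1.853 -4.231 2.732
vertex -2.377 -3.576 3.275
vertex -1.706 -3.25 2.609
endloop
endfacet
facet normal 0.942 -0.177 -0.285
outer loop
vertex -1.853 -4.231 2.732
vertex -1.706 -3.25 2.609
vertex -1.223 -3.604 4.425
endloop
endfacet
facet normal -0.708 0.017 -0.706
outer loop
vertex -1.706 -3.25 2.609
vertex -2.377 -3.576 3.275
vertex -2.231 -2.594 3.152
endloop
endfacet
facet normal 0.749 0.658 -0.071
outer loop
vertex -1.706 -3.25 2.609
vertex -2.231 -2.594 3.152
vertex -1.223 -3.604 4.425
endloop
endfacet
facet normal -0.708 0.017 -0.706
outer loop
vertex -2.231 -2.594 3.152
vertex -2.377 -3.576 3.275
vertex -2.902 -2.92 3.818
endloop
endfacet
facet normal 0.140 0.827 0.545
outer loop
vertex -2.231 -2.594 3.152
vertex -2.902 -2.92 3.818
vertex -1.223 -3.604 4.425
endloop
endfacet
facet normal -0.708 0.018 -0.706
outer loop
vertex -2.902 -2.92 3.818
vertex -2.377 -3.576 3.275
vertex -3.049 -3.902 3.941
endloop
endfacet
facet normal -0.277 0.160 0.947
outer loop
vertex -2.902 -2.92 3.818
vertex -3.049 -3.902 3.941
vertex -1.223 -3.604 4.425
endloop
endfacet
facet normal -0.708 0.018 -0.706
outer loop
vertex -3.049 -3.902 3.941
vertex -2.377 -3.576 3.275
vertex -2.524 -4.557 3.398
endloop
endfacet
facet normal -0.084 -0.675 0.733
outer loop
vertex -3.049 -3.902 3.941
vertex -2.524 -4.557 3.398
vertex -1.223 -3.604 4.425
endloop
endfacet
facet normal -0.709 0.018 -0.705
outer loop
vertex -2.524 -4.557 3.398
vertex -2.377 -3.576 3.275
vertex -1.853 -4.231 2.732
endloop
endfacet
facet normal 0.525 -0.843 0.117
outer loop
vertex -2.524 -4.557 3.398
vertex -1.853 -4.231 2.732
vertex -1.223 -3.604 4.425
endloop
endfacet
facet normal -0.543 0.279 -0.792
outer loop
vertex -4.911 2.677 -3.89
vertex -4.24 4.571 -3.682
vertex -3.909 2.407 -4.672
endloop
endfacet
facet normal -0.333 -0.937 -0.103
outer loop
vertex -2.98 1.929 -3.318
vertex -4.911 2.677 -3.89
vertex -3.909 2.407 -4.672
endloop
endfacet
facet normal -0.543 0.279 -0.792
outer loop
vertex -3.909 2.407 -4.672
vertex -4.24 4.571 -3.682
vertex -3.237 4.301 -4.465
endloop
endfacet
facet normal 0.771 -0.208 -0.602
outer loop
vertex -3.237 4.301 -4.465
vertex -2.98 1.929 -3.318
vertex -3.909 2.407 -4.672
endloop
endfacet
facet normal -0.771 0.207 0.602
outer loop
vertex -4.911 2.677 -3.89
vertex -3.311 4.093 -2.328
vertex -4.24 4.571 -3.682
endloop
endfacet
facet normal -0.333 -0.937 -0.103
outer loop
vertex -3.983 2.199 -2.535
vertex -4.911 2.677 -3.89
vertex -2.98 1.929 -3.318
endloop
endfacet
facet normal -0.771 0.208 0.602
outer loop
vertex -3.983 2.199 -2.535
vertex -3.311 4.093 -2.328
vertex -4.911 2.677 -3.89
endloop
endfacet
facet normal 0.333 0.937 0.103
outer loop
vertex -4.24 4.571 -3.682
vertex -3.311 4.093 -2.328
vertex -3.237 4.301 -4.465
endloop
endfacet
facet normal 0.772 -0.207 -0.602
outer loop
vertex -2.309 3.823 -3.11
vertex -2.98 1.929 -3.318
vertex -3.237 4.301 -4.465
endloop
endfacet
facet normal 0.333 0.937 0.103
outer loop
vertex -3.237 4.301 -4.465
vertex -3.311 4.093 -2.328
vertex -2.309 3.823 -3.11
endloop
endfacet
facet normal 0.543 -0.279 0.792
outer loop
vertex -2.309 3.823 -3.11
vertex -3.983 2.199 -2.535
vertex -2.98 1.929 -3.318
endloop
endfacet
facet normal 0.543 -0.279 0.792
outer loop
vertex -3.311 4.093 -2.328
vertex -3.983 2.199 -2.535
vertex -2.309 3.823 -3.11
endloop
endfacet
facet normal 0.449 0.686 -0.573
outer loop
vertex 4.201 1.501 -3.755
vertex 4.01 1.278 -4.172
vertex 3.805 1.649 -3.888
endloop
endfacet
facet normal -0.179 0.348 0.920
outer loop
vertex 4.201 1.501 -3.755
vertex 3.805 1.649 -3.888
vertex 3.49 0.482 -3.508
endloop
endfacet
facet normal 0.449 0.686 -0.573
outer loop
vertex 3.805 1.649 -3.888
vertex 4.01 1.278 -4.172
vertex 3.564 1.517 -4.235
endloop
endfacet
facet normal -0.824 0.364 0.434
outer loop
vertex 3.805 1.649 -3.888
vertex 3.564 1.517 -4.235
vertex 3.49 0.482 -3.508
endloop
endfacet
facet normal 0.449 0.687 -0.572
outer loop
vertex 3.564 1.517 -4.235
vertex 4.01 1.278 -4.172
vertex 3.659 1.206 -4.534
endloop
endfacet
facet normal -0.972 -0.085 -0.220
outer loop
vertex 3.564 1.517 -4.235
vertex 3.659 1.206 -4.534
vertex 3.49 0.482 -3.508
endloop
endfacet
facet normal 0.448 0.688 -0.571
outer loop
vertex 3.659 1.206 -4.534
vertex 4.01 1.278 -4.172
vertex 4.019 0.949 -4.561
endloop
endfacet
facet normal -0.512 -0.660 -0.550
outer loop
vertex 3.659 1.206 -4.534
vertex 4.019 0.949 -4.561
vertex 3.49 0.482 -3.508
endloop
endfacet
facet normal 0.449 0.687 -0.571
outer loop
vertex 4.019 0.949 -4.561
vertex 4.01 1.278 -4.172
vertex 4.372 0.94 -4.294
endloop
endfacet
facet normal 0.209 -0.929 -0.307
outer loop
vertex 4.019 0.949 -4.561
vertex 4.372 0.94 -4.294
vertex 3.49 0.482 -3.508
endloop
endfacet
facet normal 0.449 0.687 -0.572
outer loop
vertex 4.372 0.94 -4.294
vertex 4.01 1.278 -4.172
vertex 4.453 1.186 -3.935
endloop
endfacet
facet normal 0.648 -0.689 0.326
outer loop
vertex 4.372 0.94 -4.294
vertex 4.453 1.186 -3.935
vertex 3.49 0.482 -3.508
endloop
endfacet
facet normal 0.449 0.686 -0.573
outer loop
vertex 4.453 1.186 -3.935
vertex 4.01 1.278 -4.172
vertex 4.201 1.501 -3.755
endloop
endfacet
facet normal 0.474 -0.119 0.872
outer loop
vertex 4.453 1.186 -3.935
vertex 4.201 1.501 -3.755
vertex 3.49 0.482 -3.508
endloop
endfacet

endsolid


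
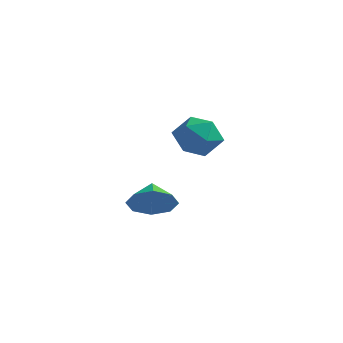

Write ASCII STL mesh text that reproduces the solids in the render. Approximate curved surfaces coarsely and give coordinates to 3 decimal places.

solid 
facet normal 0.464 -0.686 -0.561
outer loop
vertex 0.467 -3.948 -0.926
vertex 0.105 -3.482 -1.795
vertex 0.967 -3.383 -1.203
endloop
endfacet
facet normal 0.208 0.276 0.938
outer loop
vertex 0.467 -3.948 -0.926
vertex 0.967 -3.383 -1.203
vertex -0.465 -2.638 -1.105
endloop
endfacet
facet normal 0.464 -0.686 -0.561
outer loop
vertex 0.967 -3.383 -1.203
vertex 0.105 -3.482 -1.795
vertex 0.963 -2.876 -1.826
endloop
endfacet
facet normal 0.408 0.709 0.575
outer loop
vertex 0.967 -3.383 -1.203
vertex 0.963 -2.876 -1.826
vertex -0.465 -2.638 -1.105
endloop
endfacet
facet normal 0.465 -0.686 -0.560
outer loop
vertex 0.963 -2.876 -1.826
vertex 0.105 -3.482 -1.795
vertex 0.456 -2.725 -2.432
endloop
endfacet
facet normal 0.201 0.977 0.075
outer loop
vertex 0.963 -2.876 -1.826
vertex 0.456 -2.725 -2.432
vertex -0.465 -2.638 -1.105
endloop
endfacet
facet normal 0.463 -0.686 -0.561
outer loop
vertex 0.456 -2.725 -2.432
vertex 0.105 -3.482 -1.795
vertex -0.256 -3.016 -2.664
endloop
endfacet
facet normal -0.291 0.920 -0.262
outer loop
vertex 0.456 -2.725 -2.432
vertex -0.256 -3.016 -2.664
vertex -0.465 -2.638 -1.105
endloop
endfacet
facet normal 0.464 -0.686 -0.561
outer loop
vertex -0.256 -3.016 -2.664
vertex 0.105 -3.482 -1.795
vertex -0.756 -3.581 -2.387
endloop
endfacet
facet normal -0.782 0.573 -0.244
outer loop
vertex -0.256 -3.016 -2.664
vertex -0.756 -3.581 -2.387
vertex -0.465 -2.638 -1.105
endloop
endfacet
facet normal 0.464 -0.686 -0.560
outer loop
vertex -0.756 -3.581 -2.387
vertex 0.105 -3.482 -1.795
vertex -0.752 -4.088 -1.763
endloop
endfacet
facet normal -0.983 0.140 0.120
outer loop
vertex -0.756 -3.581 -2.387
vertex -0.752 -4.088 -1.763
vertex -0.465 -2.638 -1.105
endloop
endfacet
facet normal 0.464 -0.686 -0.560
outer loop
vertex -0.752 -4.088 -1.763
vertex 0.105 -3.482 -1.795
vertex -0.245 -4.239 -1.158
endloop
endfacet
facet normal -0.776 -0.127 0.618
outer loop
vertex -0.752 -4.088 -1.763
vertex -0.245 -4.239 -1.158
vertex -0.465 -2.638 -1.105
endloop
endfacet
facet normal 0.463 -0.686 -0.561
outer loop
vertex -0.245 -4.239 -1.158
vertex 0.105 -3.482 -1.795
vertex 0.467 -3.948 -0.926
endloop
endfacet
facet normal -0.283 -0.071 0.957
outer loop
vertex -0.245 -4.239 -1.158
vertex 0.467 -3.948 -0.926
vertex -0.465 -2.638 -1.105
endloop
endfacet
facet normal 0.100 0.544 0.833
outer loop
vertex -0.788 2.557 0.576
vertex -1.467 1.791 1.158
vertex -0.3 1.634 1.121
endloop
endfacet
facet normal 0.677 0.605 0.419
outer loop
vertex -0.788 2.557 0.576
vertex -0.3 1.634 1.121
vertex 0.076 1.954 0.051
endloop
endfacet
facet normal 0.468 0.857 -0.215
outer loop
vertex -0.788 2.557 0.576
vertex 0.076 1.954 0.051
vertex -0.858 2.307 -0.572
endloop
endfacet
facet normal -0.238 0.952 -0.193
outer loop
vertex -0.788 2.557 0.576
vertex -0.858 2.307 -0.572
vertex -1.812 2.207 0.111
endloop
endfacet
facet normal -0.466 0.759 0.455
outer loop
vertex -0.788 2.557 0.576
vertex -1.812 2.207 0.111
vertex -1.467 1.791 1.158
endloop
endfacet
facet normal 0.947 -0.047 0.318
outer loop
vertex 0.076 1.954 0.051
vertex -0.3 1.634 1.121
vertex -0.068 0.813 0.309
endloop
endfacet
facet normal 0.012 -0.148 0.989
outer loop
vertex -0.3 1.634 1.121
vertex -1.467 1.791 1.158
vertex -1.022 0.713 0.992
endloop
endfacet
facet normal -0.904 0.199 0.377
outer loop
vertex -1.467 1.791 1.158
vertex -1.812 2.207 0.111
vertex -1.956 1.066 0.369
endloop
endfacet
facet normal -0.535 0.513 -0.672
outer loop
vertex -1.812 2.207 0.111
vertex -0.858 2.307 -0.572
vertex -1.58 1.386 -0.701
endloop
endfacet
facet normal 0.608 0.360 -0.708
outer loop
vertex -0.858 2.307 -0.572
vertex 0.076 1.954 0.051
vertex -0.413 1.229 -0.738
endloop
endfacet
facet normal 0.238 -0.952 0.193
outer loop
vertex -1.092 0.463 -0.156
vertex -0.068 0.813 0.309
vertex -1.022 0.713 0.992
endloop
endfacet
facet normal -0.468 -0.857 0.215
outer loop
vertex -1.092 0.463 -0.156
vertex -1.022 0.713 0.992
vertex -1.956 1.066 0.369
endloop
endfacet
facet normal -0.677 -0.605 -0.419
outer loop
vertex -1.092 0.463 -0.156
vertex -1.956 1.066 0.369
vertex -1.58 1.386 -0.701
endloop
endfacet
facet normal -0.100 -0.544 -0.833
outer loop
vertex -1.092 0.463 -0.156
vertex -1.58 1.386 -0.701
vertex -0.413 1.229 -0.738
endloop
endfacet
facet normal 0.466 -0.759 -0.455
outer loop
vertex -1.092 0.463 -0.156
vertex -0.413 1.229 -0.738
vertex -0.068 0.813 0.309
endloop
endfacet
facet normal 0.535 -0.513 0.672
outer loop
vertex -1.022 0.713 0.992
vertex -0.068 0.813 0.309
vertex -0.3 1.634 1.121
endloop
endfacet
facet normal -0.608 -0.360 0.708
outer loop
vertex -1.956 1.066 0.369
vertex -1.022 0.713 0.992
vertex -1.467 1.791 1.158
endloop
endfacet
facet normal -0.947 0.047 -0.318
outer loop
vertex -1.58 1.386 -0.701
vertex -1.956 1.066 0.369
vertex -1.812 2.207 0.111
endloop
endfacet
facet normal -0.012 0.148 -0.989
outer loop
vertex -0.413 1.229 -0.738
vertex -1.58 1.386 -0.701
vertex -0.858 2.307 -0.572
endloop
endfacet
facet normal 0.904 -0.199 -0.377
outer loop
vertex -0.068 0.813 0.309
vertex -0.413 1.229 -0.738
vertex 0.076 1.954 0.051
endloop
endfacet

endsolid
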